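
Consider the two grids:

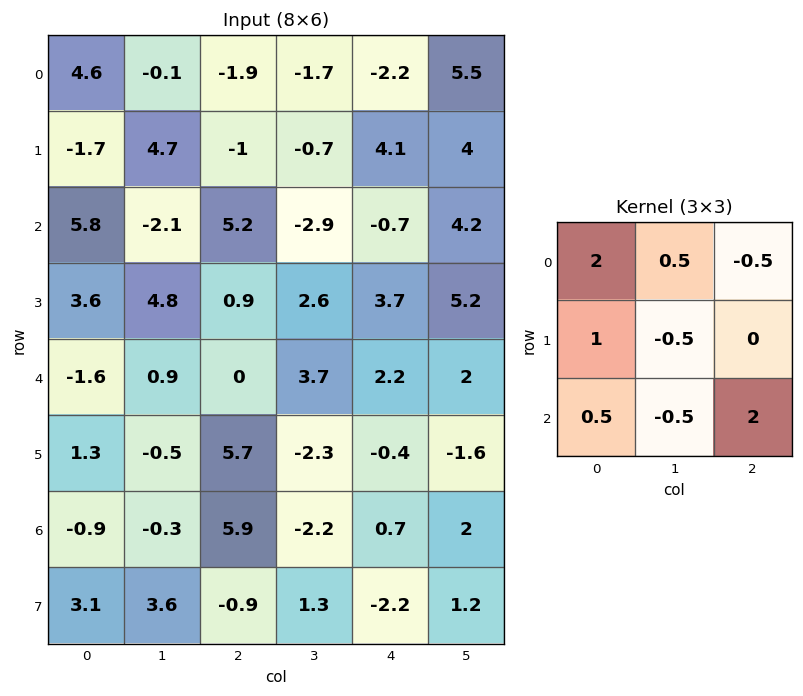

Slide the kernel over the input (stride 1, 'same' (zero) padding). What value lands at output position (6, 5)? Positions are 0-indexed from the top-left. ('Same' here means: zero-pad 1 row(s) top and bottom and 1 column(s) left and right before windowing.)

The receptive field on the zero-padded input at this output position is [-0.4 -1.6 0 / 0.7 2 0 / -2.2 1.2 0]. Elementwise product with the kernel and sum: -0.4·2 + -1.6·0.5 + 0·-0.5 + 0.7·1 + 2·-0.5 + -2.2·0.5 + 1.2·-0.5 + 0·2.

-3.6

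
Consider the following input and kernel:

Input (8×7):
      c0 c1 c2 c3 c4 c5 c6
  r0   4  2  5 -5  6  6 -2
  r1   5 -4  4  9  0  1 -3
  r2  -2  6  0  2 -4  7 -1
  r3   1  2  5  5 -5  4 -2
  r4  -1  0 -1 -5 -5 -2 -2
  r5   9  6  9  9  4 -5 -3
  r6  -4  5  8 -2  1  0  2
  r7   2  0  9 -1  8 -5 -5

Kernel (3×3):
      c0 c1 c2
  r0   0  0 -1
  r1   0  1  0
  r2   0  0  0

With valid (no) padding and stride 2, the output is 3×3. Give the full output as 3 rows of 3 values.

Output[0,0]: The receptive field on the input at this output position is [4 2 5 / 5 -4 4 / -2 6 0]. Elementwise product with the kernel and sum: 5·-1 + -4·1.

-9 3 3
2 9 5
7 14 -3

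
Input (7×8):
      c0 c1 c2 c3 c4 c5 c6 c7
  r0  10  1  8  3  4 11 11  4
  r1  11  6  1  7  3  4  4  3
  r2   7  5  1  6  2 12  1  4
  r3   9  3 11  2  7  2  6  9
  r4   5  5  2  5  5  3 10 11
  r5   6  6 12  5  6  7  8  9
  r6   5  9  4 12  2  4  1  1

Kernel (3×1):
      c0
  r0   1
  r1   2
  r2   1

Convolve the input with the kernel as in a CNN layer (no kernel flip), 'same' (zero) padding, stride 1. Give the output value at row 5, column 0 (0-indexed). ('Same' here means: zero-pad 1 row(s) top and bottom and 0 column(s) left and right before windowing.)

The receptive field on the zero-padded input at this output position is [5 / 6 / 5]. Elementwise product with the kernel and sum: 5·1 + 6·2 + 5·1.

22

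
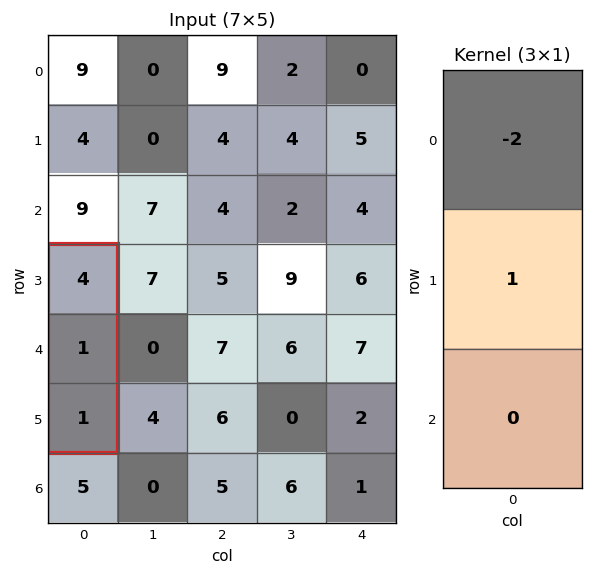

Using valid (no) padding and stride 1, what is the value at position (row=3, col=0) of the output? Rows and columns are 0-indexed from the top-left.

-7

The receptive field on the input at this output position is [4 / 1 / 1]. Elementwise product with the kernel and sum: 4·-2 + 1·1.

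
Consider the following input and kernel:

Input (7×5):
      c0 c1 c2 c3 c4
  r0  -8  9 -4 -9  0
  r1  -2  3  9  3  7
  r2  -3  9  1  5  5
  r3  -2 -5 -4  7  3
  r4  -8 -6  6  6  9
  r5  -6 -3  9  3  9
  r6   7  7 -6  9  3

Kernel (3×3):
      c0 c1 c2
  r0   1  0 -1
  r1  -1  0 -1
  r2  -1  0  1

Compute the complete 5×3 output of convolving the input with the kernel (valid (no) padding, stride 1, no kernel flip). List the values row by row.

Output[0,0]: The receptive field on the input at this output position is [-8 9 -4 / -2 3 9 / -3 9 1]. Elementwise product with the kernel and sum: -8·1 + -4·-1 + -2·-1 + 9·-1 + -3·-1 + 1·1.
Output[0,1]: The receptive field on the input at this output position is [9 -4 -9 / 3 9 3 / 9 1 5]. Elementwise product with the kernel and sum: 9·1 + -9·-1 + 3·-1 + 3·-1 + 9·-1 + 5·1.

-7 8 -16
-11 -2 3
16 14 0
19 -6 -22
-30 -10 -12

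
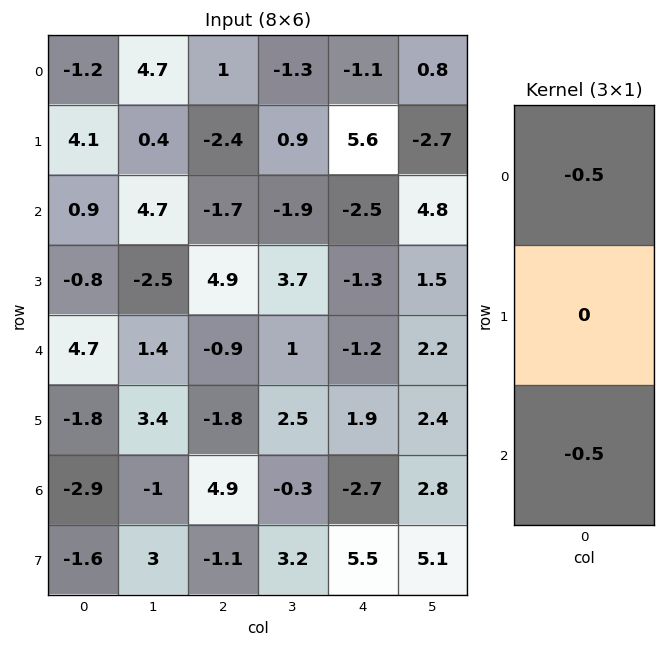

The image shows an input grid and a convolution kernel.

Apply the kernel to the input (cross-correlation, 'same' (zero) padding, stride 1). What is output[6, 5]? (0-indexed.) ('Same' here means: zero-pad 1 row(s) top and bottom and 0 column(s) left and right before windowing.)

The receptive field on the zero-padded input at this output position is [2.4 / 2.8 / 5.1]. Elementwise product with the kernel and sum: 2.4·-0.5 + 5.1·-0.5.

-3.75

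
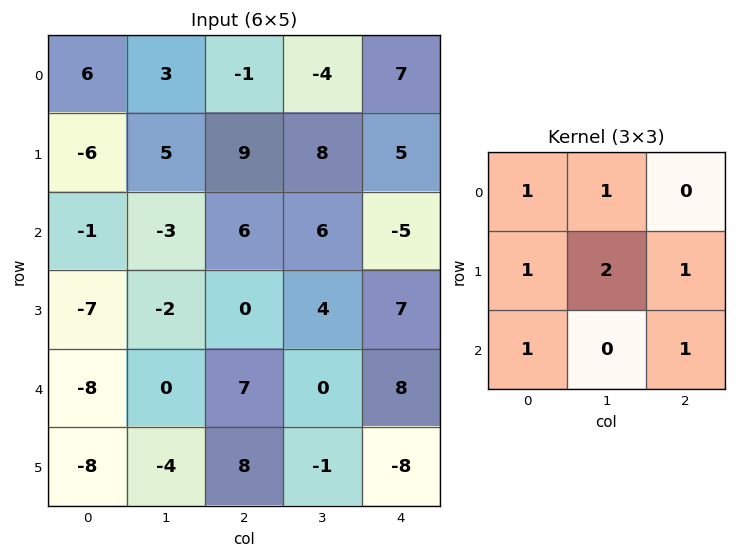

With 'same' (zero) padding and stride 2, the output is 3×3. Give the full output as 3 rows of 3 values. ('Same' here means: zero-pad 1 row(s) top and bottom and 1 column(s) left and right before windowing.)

Output[0,0]: The receptive field on the zero-padded input at this output position is [0 0 0 / 0 6 3 / 0 -6 5]. Elementwise product with the kernel and sum: 0·1 + 0·1 + 0·1 + 6·2 + 3·1 + 0·1 + 5·1.
Output[0,1]: The receptive field on the zero-padded input at this output position is [0 0 0 / 3 -1 -4 / 5 9 8]. Elementwise product with the kernel and sum: 0·1 + 0·1 + 3·1 + -1·2 + -4·1 + 5·1 + 8·1.

20 10 18
-13 31 13
-27 7 26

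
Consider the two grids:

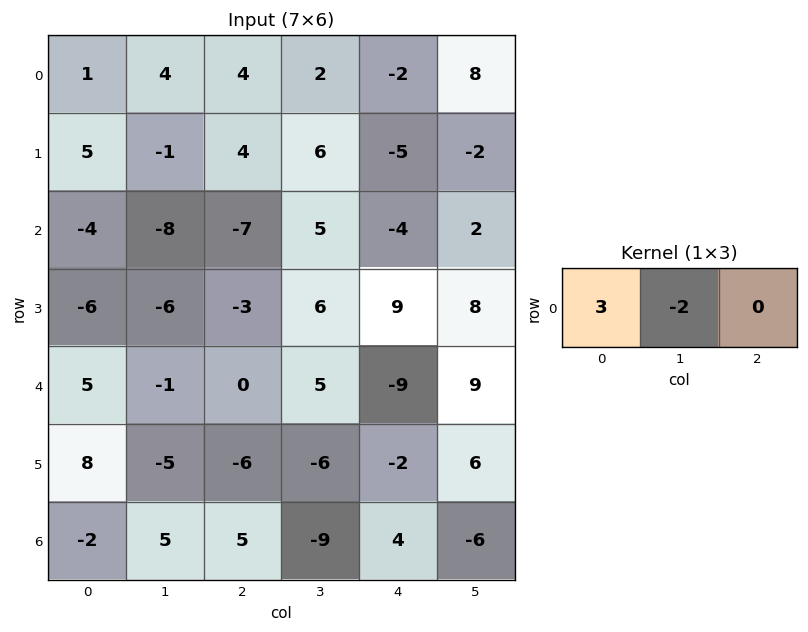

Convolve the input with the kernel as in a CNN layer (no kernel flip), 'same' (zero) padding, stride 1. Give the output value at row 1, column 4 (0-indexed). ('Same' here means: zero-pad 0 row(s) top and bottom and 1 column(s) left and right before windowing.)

28

The receptive field on the zero-padded input at this output position is [6 -5 -2]. Elementwise product with the kernel and sum: 6·3 + -5·-2.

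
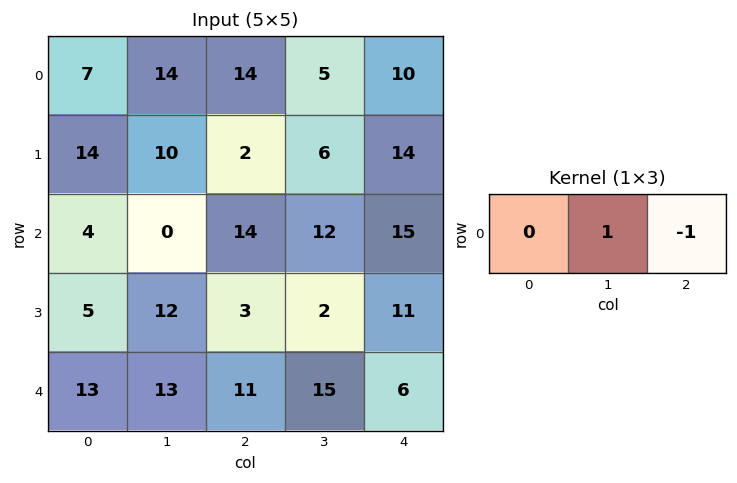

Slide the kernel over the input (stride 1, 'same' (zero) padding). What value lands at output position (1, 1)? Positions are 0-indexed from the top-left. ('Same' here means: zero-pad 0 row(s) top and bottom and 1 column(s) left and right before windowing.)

The receptive field on the zero-padded input at this output position is [14 10 2]. Elementwise product with the kernel and sum: 10·1 + 2·-1.

8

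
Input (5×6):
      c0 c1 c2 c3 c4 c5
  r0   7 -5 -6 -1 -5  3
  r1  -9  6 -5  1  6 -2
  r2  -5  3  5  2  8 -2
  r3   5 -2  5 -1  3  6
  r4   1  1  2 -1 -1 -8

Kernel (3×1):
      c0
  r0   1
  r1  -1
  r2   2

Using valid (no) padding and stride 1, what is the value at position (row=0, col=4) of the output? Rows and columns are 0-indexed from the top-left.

The receptive field on the input at this output position is [-5 / 6 / 8]. Elementwise product with the kernel and sum: -5·1 + 6·-1 + 8·2.

5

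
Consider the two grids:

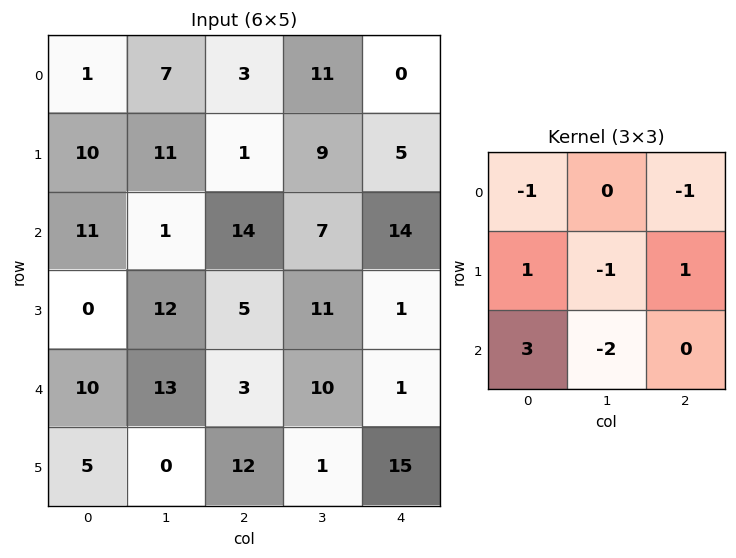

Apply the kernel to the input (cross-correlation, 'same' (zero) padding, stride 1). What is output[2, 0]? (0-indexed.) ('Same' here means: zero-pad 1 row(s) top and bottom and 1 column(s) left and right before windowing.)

The receptive field on the zero-padded input at this output position is [0 10 11 / 0 11 1 / 0 0 12]. Elementwise product with the kernel and sum: 0·-1 + 11·-1 + 0·1 + 11·-1 + 1·1 + 0·3 + 0·-2.

-21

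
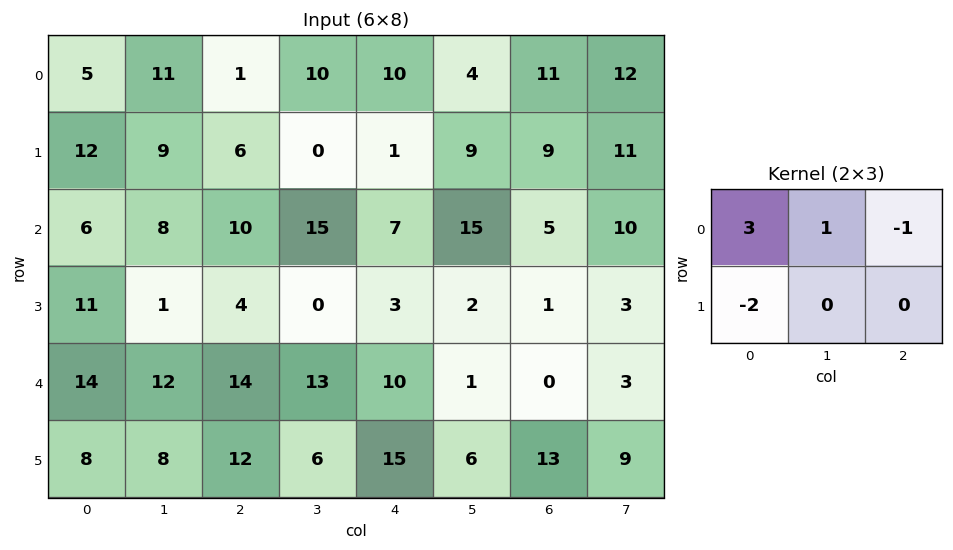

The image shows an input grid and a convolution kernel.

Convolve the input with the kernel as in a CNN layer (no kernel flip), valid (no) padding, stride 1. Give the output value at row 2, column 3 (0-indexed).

37

The receptive field on the input at this output position is [15 7 15 / 0 3 2]. Elementwise product with the kernel and sum: 15·3 + 7·1 + 15·-1 + 0·-2.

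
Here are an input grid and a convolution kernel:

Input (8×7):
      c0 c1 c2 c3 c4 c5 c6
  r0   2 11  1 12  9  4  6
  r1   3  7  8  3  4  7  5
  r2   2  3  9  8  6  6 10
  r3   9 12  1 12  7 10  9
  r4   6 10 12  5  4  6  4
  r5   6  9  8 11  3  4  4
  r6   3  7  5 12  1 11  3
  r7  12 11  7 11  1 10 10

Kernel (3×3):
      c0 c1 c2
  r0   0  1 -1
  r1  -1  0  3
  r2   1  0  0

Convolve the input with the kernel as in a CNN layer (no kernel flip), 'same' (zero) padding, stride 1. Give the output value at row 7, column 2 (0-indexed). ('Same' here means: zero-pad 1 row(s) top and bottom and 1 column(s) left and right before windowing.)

The receptive field on the zero-padded input at this output position is [7 5 12 / 11 7 11 / 0 0 0]. Elementwise product with the kernel and sum: 5·1 + 12·-1 + 11·-1 + 11·3 + 0·1.

15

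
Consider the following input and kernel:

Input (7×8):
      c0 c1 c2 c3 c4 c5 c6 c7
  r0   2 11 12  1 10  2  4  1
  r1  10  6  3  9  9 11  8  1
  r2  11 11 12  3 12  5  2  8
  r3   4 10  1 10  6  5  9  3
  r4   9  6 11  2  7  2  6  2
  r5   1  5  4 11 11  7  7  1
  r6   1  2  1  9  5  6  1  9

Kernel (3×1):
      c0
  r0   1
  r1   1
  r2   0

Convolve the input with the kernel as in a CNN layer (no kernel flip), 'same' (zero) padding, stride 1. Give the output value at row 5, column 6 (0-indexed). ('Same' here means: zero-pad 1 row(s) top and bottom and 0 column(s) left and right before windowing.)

13

The receptive field on the zero-padded input at this output position is [6 / 7 / 1]. Elementwise product with the kernel and sum: 6·1 + 7·1.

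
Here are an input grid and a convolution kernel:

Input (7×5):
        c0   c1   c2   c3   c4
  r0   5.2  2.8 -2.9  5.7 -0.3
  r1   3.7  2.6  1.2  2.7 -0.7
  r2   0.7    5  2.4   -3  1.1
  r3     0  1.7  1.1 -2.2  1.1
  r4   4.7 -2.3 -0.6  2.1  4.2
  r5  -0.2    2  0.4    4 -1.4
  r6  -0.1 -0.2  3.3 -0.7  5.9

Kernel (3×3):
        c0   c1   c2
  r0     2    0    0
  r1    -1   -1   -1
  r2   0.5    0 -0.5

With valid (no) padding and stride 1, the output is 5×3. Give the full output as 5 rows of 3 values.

Output[0,0]: The receptive field on the input at this output position is [5.2 2.8 -2.9 / 3.7 2.6 1.2 / 0.7 5 2.4]. Elementwise product with the kernel and sum: 5.2·2 + 3.7·-1 + 2.6·-1 + 1.2·-1 + 0.7·0.5 + 2.4·-0.5.

2.05 3.1 -8.35
-1.25 2.75 1.9
1.25 7.2 2.4
-2.1 3.2 -2.6
5.5 -10.75 -5.5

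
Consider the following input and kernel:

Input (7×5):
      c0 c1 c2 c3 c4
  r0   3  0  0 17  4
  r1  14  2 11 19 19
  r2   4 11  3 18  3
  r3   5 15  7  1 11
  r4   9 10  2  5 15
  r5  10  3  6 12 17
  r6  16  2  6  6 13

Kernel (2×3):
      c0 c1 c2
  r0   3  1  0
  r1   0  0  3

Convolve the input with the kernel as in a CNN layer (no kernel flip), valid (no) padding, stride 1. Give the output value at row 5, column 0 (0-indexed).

The receptive field on the input at this output position is [10 3 6 / 16 2 6]. Elementwise product with the kernel and sum: 10·3 + 3·1 + 6·3.

51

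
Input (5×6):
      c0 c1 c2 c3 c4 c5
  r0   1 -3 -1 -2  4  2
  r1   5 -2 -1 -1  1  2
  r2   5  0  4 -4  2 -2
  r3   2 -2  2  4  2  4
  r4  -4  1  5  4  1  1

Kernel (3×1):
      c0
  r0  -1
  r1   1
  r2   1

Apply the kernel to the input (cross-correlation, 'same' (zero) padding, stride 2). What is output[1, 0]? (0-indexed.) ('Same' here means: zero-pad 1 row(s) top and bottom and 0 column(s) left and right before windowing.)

2

The receptive field on the zero-padded input at this output position is [5 / 5 / 2]. Elementwise product with the kernel and sum: 5·-1 + 5·1 + 2·1.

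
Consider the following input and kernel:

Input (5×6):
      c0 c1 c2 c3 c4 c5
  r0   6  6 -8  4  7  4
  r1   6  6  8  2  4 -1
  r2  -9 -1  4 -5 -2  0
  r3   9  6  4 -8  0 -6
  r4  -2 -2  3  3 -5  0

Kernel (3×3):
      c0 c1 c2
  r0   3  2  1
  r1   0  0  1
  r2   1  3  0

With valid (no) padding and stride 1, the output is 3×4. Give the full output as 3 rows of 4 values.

18 19 -16 18
69 49 10 5
-29 -1 12 -37

Output[0,0]: The receptive field on the input at this output position is [6 6 -8 / 6 6 8 / -9 -1 4]. Elementwise product with the kernel and sum: 6·3 + 6·2 + -8·1 + 8·1 + -9·1 + -1·3.
Output[0,1]: The receptive field on the input at this output position is [6 -8 4 / 6 8 2 / -1 4 -5]. Elementwise product with the kernel and sum: 6·3 + -8·2 + 4·1 + 2·1 + -1·1 + 4·3.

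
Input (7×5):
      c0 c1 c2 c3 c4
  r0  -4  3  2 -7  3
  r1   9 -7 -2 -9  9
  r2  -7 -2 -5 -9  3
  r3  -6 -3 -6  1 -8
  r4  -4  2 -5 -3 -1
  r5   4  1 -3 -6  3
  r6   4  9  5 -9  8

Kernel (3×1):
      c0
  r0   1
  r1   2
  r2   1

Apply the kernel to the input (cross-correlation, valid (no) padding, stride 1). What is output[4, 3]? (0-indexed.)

-24

The receptive field on the input at this output position is [-3 / -6 / -9]. Elementwise product with the kernel and sum: -3·1 + -6·2 + -9·1.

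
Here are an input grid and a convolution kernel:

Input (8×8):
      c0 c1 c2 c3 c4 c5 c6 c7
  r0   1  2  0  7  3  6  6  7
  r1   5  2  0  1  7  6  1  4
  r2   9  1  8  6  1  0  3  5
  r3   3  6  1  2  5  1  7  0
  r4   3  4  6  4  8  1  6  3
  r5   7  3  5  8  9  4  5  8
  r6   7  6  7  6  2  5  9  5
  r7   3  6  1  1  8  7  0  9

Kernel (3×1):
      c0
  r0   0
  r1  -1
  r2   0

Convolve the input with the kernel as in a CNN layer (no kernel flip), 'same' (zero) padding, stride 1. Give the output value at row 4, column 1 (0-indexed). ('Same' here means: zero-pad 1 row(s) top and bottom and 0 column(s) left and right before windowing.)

-4

The receptive field on the zero-padded input at this output position is [6 / 4 / 3]. Elementwise product with the kernel and sum: 4·-1.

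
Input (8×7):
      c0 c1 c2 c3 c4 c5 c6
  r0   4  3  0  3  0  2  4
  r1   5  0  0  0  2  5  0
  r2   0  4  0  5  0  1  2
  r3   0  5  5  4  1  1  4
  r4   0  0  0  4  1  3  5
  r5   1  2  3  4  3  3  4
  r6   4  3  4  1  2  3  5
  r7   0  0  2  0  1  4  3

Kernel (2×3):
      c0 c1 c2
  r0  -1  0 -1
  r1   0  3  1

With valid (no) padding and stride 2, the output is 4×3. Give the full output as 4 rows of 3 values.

-4 2 11
20 13 5
9 14 7
-6 -5 8

Output[0,0]: The receptive field on the input at this output position is [4 3 0 / 5 0 0]. Elementwise product with the kernel and sum: 4·-1 + 0·-1 + 0·3 + 0·1.
Output[0,1]: The receptive field on the input at this output position is [0 3 0 / 0 0 2]. Elementwise product with the kernel and sum: 0·-1 + 0·-1 + 0·3 + 2·1.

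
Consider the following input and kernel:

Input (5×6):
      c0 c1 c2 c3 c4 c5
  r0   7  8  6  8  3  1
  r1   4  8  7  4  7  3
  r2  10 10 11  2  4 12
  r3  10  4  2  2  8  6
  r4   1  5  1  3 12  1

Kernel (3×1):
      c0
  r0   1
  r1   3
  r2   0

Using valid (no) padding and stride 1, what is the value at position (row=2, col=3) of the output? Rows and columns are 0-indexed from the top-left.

8

The receptive field on the input at this output position is [2 / 2 / 3]. Elementwise product with the kernel and sum: 2·1 + 2·3.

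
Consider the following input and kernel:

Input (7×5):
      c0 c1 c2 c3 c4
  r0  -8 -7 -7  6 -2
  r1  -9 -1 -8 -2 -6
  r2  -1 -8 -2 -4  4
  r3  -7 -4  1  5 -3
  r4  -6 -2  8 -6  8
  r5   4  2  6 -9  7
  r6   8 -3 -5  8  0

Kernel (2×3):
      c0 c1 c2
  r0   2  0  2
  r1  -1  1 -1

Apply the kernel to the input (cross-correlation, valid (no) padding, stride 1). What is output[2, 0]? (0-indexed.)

-4

The receptive field on the input at this output position is [-1 -8 -2 / -7 -4 1]. Elementwise product with the kernel and sum: -1·2 + -2·2 + -7·-1 + -4·1 + 1·-1.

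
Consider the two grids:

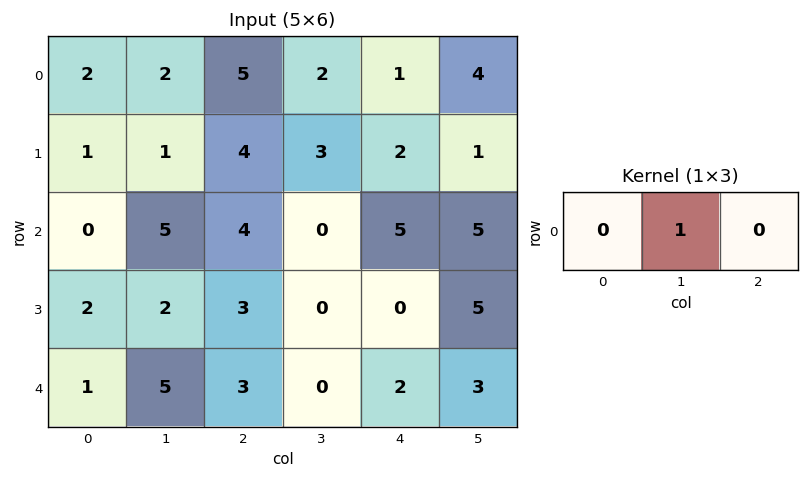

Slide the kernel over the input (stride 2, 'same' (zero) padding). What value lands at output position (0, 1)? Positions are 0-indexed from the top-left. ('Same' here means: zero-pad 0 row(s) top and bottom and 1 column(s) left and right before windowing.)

The receptive field on the zero-padded input at this output position is [2 5 2]. Elementwise product with the kernel and sum: 5·1.

5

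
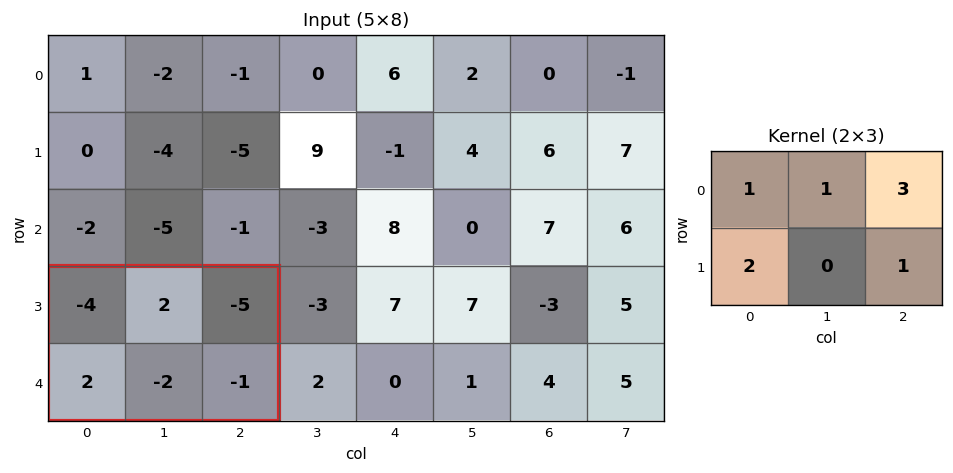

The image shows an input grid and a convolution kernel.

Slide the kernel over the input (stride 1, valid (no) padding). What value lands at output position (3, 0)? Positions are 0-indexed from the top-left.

-14

The receptive field on the input at this output position is [-4 2 -5 / 2 -2 -1]. Elementwise product with the kernel and sum: -4·1 + 2·1 + -5·3 + 2·2 + -1·1.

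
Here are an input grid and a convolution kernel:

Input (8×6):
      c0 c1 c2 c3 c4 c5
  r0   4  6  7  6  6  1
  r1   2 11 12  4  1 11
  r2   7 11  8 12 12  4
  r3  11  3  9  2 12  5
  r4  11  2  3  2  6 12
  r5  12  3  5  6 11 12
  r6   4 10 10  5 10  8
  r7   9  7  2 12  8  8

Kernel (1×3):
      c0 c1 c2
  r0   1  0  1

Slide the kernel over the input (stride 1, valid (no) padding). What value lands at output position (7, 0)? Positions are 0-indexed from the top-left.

11

The receptive field on the input at this output position is [9 7 2]. Elementwise product with the kernel and sum: 9·1 + 2·1.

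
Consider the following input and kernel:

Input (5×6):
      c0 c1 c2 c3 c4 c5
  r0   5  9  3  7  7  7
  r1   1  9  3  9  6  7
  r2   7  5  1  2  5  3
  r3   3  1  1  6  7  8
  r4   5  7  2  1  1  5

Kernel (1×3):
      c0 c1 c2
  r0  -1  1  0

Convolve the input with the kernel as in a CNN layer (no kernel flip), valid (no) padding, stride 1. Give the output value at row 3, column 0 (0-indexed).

The receptive field on the input at this output position is [3 1 1]. Elementwise product with the kernel and sum: 3·-1 + 1·1.

-2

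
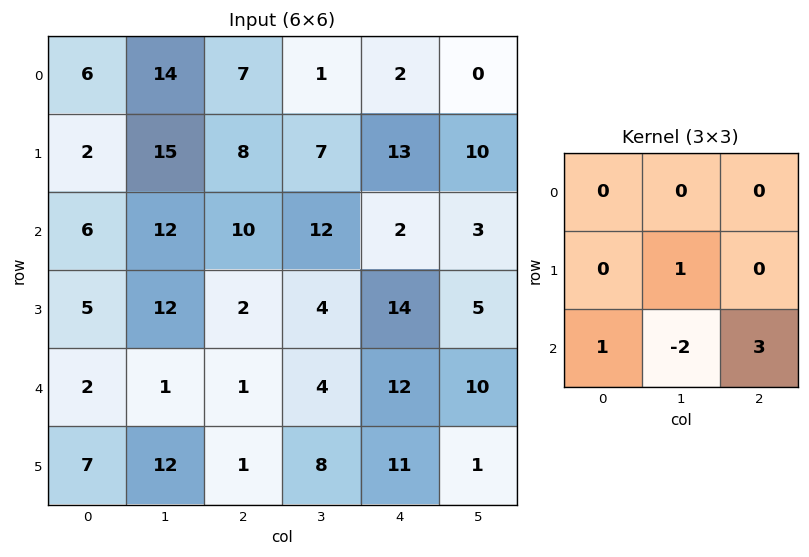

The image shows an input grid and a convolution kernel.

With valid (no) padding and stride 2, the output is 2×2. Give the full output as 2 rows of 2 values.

27 -1
15 33

Output[0,0]: The receptive field on the input at this output position is [6 14 7 / 2 15 8 / 6 12 10]. Elementwise product with the kernel and sum: 15·1 + 6·1 + 12·-2 + 10·3.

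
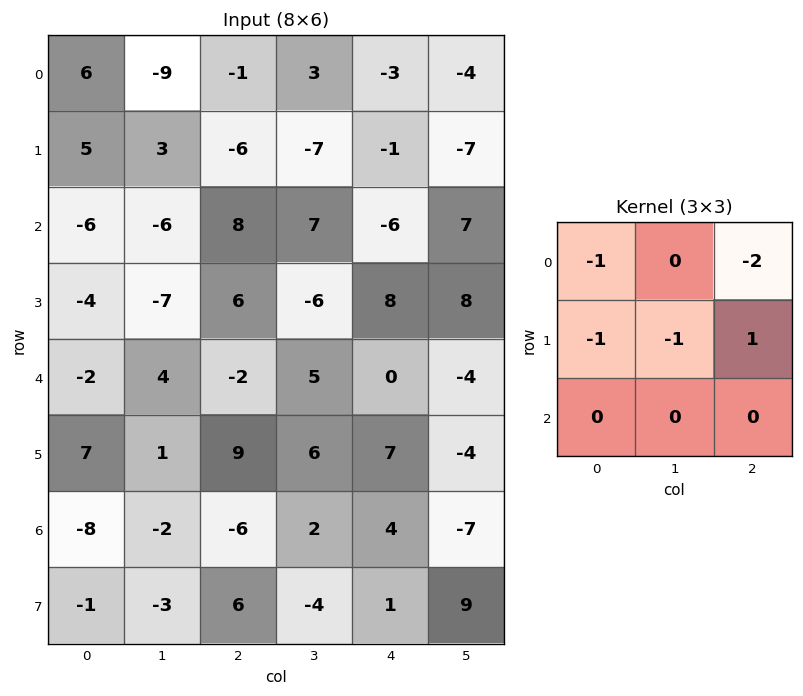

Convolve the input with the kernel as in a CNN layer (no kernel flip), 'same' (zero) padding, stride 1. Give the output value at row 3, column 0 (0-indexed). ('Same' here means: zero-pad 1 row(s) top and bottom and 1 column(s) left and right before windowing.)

9

The receptive field on the zero-padded input at this output position is [0 -6 -6 / 0 -4 -7 / 0 -2 4]. Elementwise product with the kernel and sum: 0·-1 + -6·-2 + 0·-1 + -4·-1 + -7·1.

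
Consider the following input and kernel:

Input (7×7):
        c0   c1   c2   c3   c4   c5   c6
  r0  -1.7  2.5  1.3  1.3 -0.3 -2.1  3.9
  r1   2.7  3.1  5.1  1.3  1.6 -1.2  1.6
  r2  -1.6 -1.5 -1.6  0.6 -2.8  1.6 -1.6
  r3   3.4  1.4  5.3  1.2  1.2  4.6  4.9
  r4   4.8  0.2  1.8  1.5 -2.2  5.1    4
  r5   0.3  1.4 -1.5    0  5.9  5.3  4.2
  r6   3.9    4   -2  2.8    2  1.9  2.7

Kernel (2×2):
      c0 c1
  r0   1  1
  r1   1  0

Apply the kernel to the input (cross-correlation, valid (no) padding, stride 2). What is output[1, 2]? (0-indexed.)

The receptive field on the input at this output position is [-2.8 1.6 / 1.2 4.6]. Elementwise product with the kernel and sum: -2.8·1 + 1.6·1 + 1.2·1.

0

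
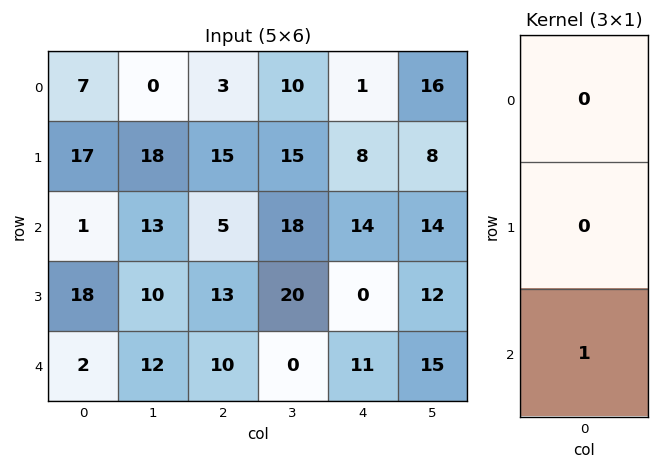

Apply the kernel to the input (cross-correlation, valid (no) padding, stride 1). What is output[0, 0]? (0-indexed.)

1

The receptive field on the input at this output position is [7 / 17 / 1]. Elementwise product with the kernel and sum: 1·1.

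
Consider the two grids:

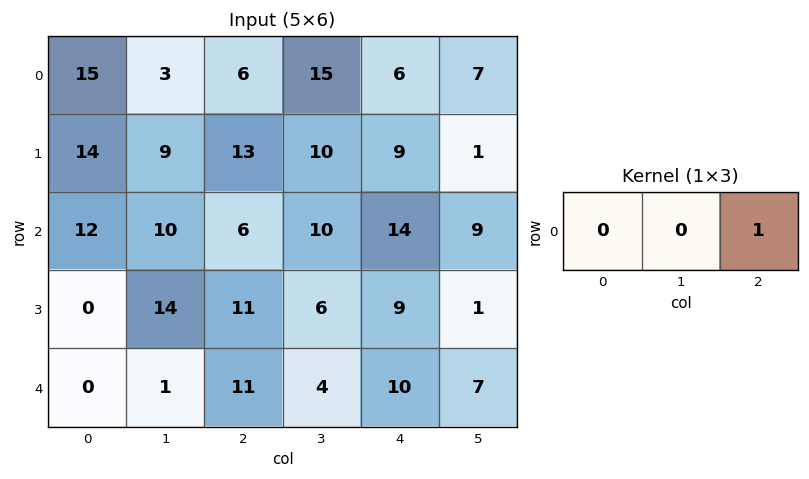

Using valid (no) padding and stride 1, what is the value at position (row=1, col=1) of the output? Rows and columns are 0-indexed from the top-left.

The receptive field on the input at this output position is [9 13 10]. Elementwise product with the kernel and sum: 10·1.

10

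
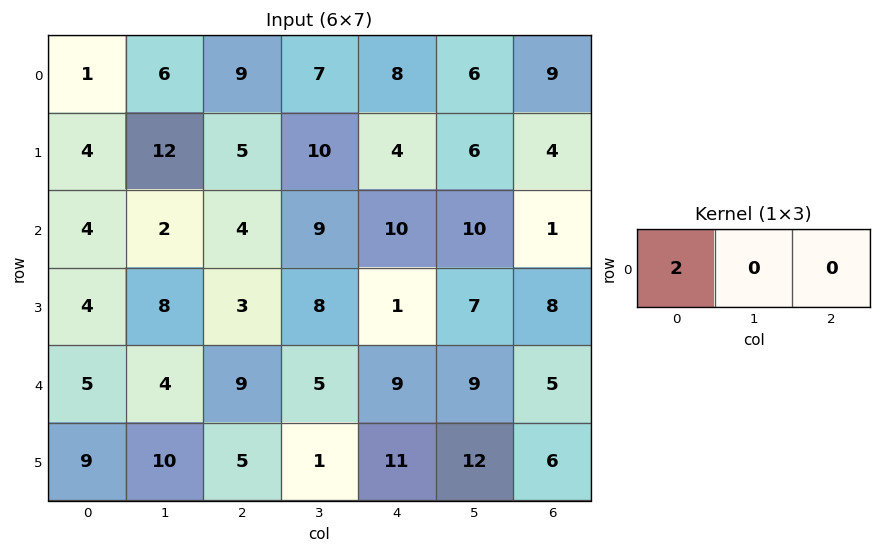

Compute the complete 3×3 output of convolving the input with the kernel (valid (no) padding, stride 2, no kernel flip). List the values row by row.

2 18 16
8 8 20
10 18 18

Output[0,0]: The receptive field on the input at this output position is [1 6 9]. Elementwise product with the kernel and sum: 1·2.
Output[0,1]: The receptive field on the input at this output position is [9 7 8]. Elementwise product with the kernel and sum: 9·2.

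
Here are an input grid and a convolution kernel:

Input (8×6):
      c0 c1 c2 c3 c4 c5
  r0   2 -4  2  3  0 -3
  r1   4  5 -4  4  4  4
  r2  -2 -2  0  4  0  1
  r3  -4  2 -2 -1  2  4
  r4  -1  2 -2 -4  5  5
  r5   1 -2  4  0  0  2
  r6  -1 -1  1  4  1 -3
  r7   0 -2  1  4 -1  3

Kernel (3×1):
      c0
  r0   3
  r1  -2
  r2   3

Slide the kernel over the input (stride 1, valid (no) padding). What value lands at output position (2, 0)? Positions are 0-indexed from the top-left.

The receptive field on the input at this output position is [-2 / -4 / -1]. Elementwise product with the kernel and sum: -2·3 + -4·-2 + -1·3.

-1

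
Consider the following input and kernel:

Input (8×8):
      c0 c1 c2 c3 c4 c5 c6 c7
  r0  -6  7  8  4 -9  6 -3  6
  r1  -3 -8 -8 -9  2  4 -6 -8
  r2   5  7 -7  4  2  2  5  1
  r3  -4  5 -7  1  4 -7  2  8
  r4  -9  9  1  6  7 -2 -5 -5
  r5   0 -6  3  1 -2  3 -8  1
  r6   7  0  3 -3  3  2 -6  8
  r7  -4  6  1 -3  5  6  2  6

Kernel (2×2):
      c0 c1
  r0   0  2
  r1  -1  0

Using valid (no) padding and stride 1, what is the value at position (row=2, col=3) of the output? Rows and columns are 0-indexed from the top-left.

3

The receptive field on the input at this output position is [4 2 / 1 4]. Elementwise product with the kernel and sum: 2·2 + 1·-1.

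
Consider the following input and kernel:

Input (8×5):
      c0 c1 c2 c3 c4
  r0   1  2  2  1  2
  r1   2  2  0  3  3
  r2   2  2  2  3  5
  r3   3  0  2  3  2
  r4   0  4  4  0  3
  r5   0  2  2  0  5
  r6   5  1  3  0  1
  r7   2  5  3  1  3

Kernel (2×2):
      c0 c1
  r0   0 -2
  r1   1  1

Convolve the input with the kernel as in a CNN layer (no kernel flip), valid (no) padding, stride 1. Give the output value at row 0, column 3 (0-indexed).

2

The receptive field on the input at this output position is [1 2 / 3 3]. Elementwise product with the kernel and sum: 2·-2 + 3·1 + 3·1.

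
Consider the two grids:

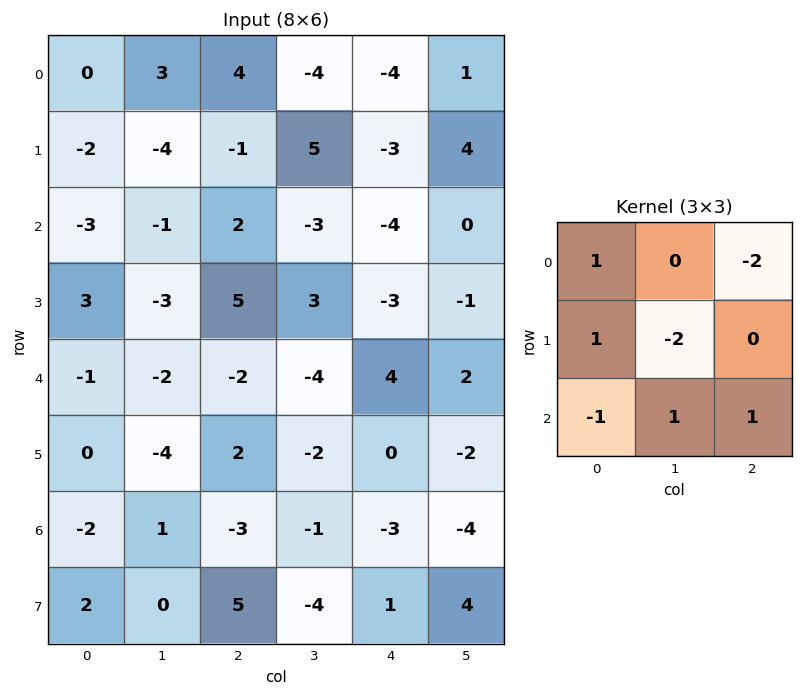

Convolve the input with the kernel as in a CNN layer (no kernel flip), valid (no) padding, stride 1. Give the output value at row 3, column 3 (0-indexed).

-7

The receptive field on the input at this output position is [3 -3 -1 / -4 4 2 / -2 0 -2]. Elementwise product with the kernel and sum: 3·1 + -1·-2 + -4·1 + 4·-2 + -2·-1 + 0·1 + -2·1.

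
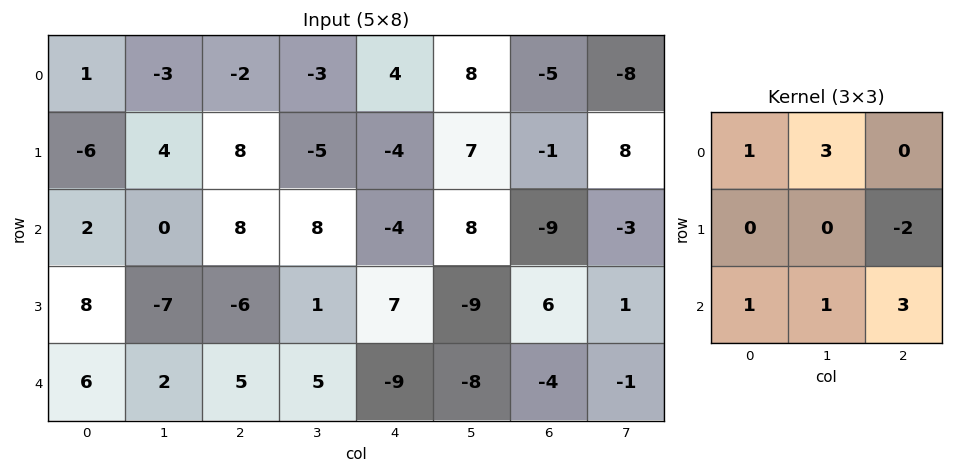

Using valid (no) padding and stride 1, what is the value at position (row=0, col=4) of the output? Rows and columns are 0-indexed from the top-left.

7

The receptive field on the input at this output position is [4 8 -5 / -4 7 -1 / -4 8 -9]. Elementwise product with the kernel and sum: 4·1 + 8·3 + -1·-2 + -4·1 + 8·1 + -9·3.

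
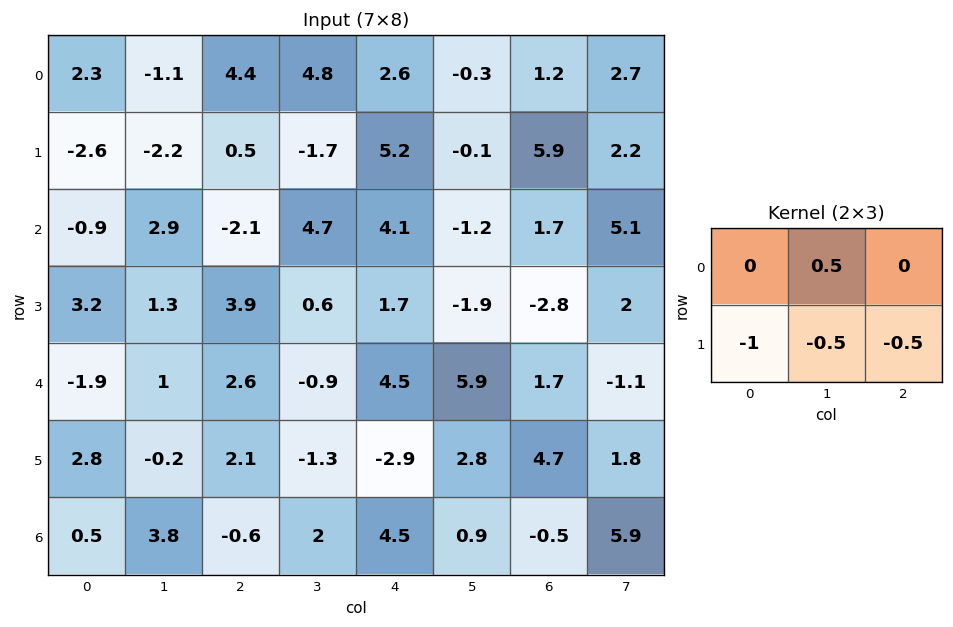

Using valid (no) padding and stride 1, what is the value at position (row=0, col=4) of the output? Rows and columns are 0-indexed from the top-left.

The receptive field on the input at this output position is [2.6 -0.3 1.2 / 5.2 -0.1 5.9]. Elementwise product with the kernel and sum: -0.3·0.5 + 5.2·-1 + -0.1·-0.5 + 5.9·-0.5.

-8.25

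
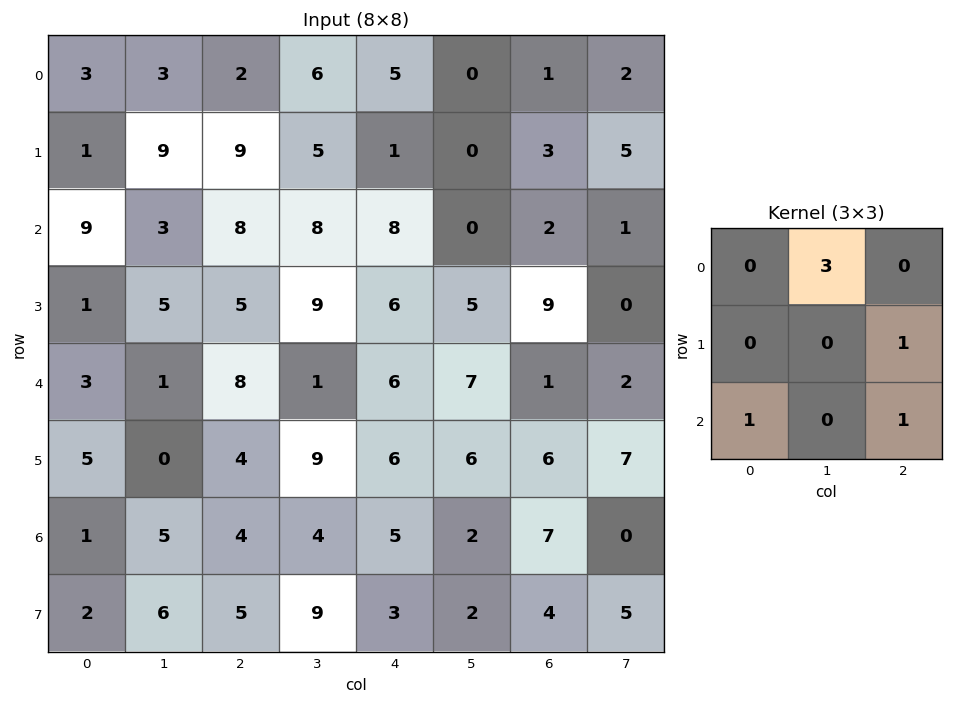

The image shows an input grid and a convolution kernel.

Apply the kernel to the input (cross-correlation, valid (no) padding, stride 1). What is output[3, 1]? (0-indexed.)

25

The receptive field on the input at this output position is [5 5 9 / 1 8 1 / 0 4 9]. Elementwise product with the kernel and sum: 5·3 + 1·1 + 0·1 + 9·1.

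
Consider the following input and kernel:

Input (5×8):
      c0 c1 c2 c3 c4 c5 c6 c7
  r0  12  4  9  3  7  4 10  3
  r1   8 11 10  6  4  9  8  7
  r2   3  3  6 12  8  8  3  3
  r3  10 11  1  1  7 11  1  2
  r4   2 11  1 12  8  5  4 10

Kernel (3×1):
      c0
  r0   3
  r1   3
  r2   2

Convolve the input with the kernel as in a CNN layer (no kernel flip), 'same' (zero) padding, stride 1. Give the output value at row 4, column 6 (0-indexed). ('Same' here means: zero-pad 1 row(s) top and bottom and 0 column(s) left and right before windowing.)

The receptive field on the zero-padded input at this output position is [1 / 4 / 0]. Elementwise product with the kernel and sum: 1·3 + 4·3 + 0·2.

15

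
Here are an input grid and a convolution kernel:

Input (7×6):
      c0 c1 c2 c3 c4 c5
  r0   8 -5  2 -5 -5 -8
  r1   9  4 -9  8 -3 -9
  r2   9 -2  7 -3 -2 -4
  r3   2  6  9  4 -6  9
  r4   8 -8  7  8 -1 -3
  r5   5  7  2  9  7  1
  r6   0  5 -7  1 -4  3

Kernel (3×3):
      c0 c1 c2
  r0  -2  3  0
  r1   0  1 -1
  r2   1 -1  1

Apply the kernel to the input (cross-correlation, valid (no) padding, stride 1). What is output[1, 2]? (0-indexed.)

The receptive field on the input at this output position is [-9 8 -3 / 7 -3 -2 / 9 4 -6]. Elementwise product with the kernel and sum: -9·-2 + 8·3 + -3·1 + -2·-1 + 9·1 + 4·-1 + -6·1.

40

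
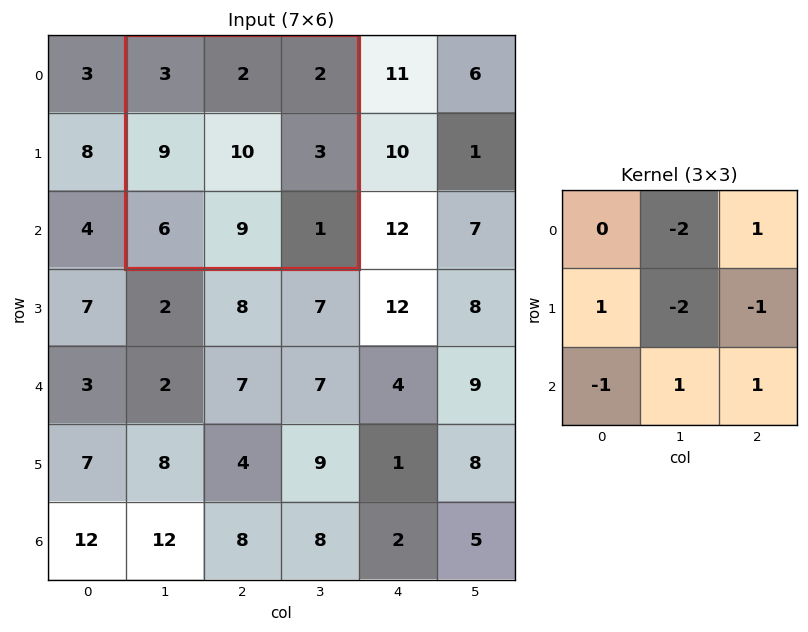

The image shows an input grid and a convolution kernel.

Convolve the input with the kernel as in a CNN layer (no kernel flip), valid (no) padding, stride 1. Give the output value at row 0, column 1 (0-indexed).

The receptive field on the input at this output position is [3 2 2 / 9 10 3 / 6 9 1]. Elementwise product with the kernel and sum: 2·-2 + 2·1 + 9·1 + 10·-2 + 3·-1 + 6·-1 + 9·1 + 1·1.

-12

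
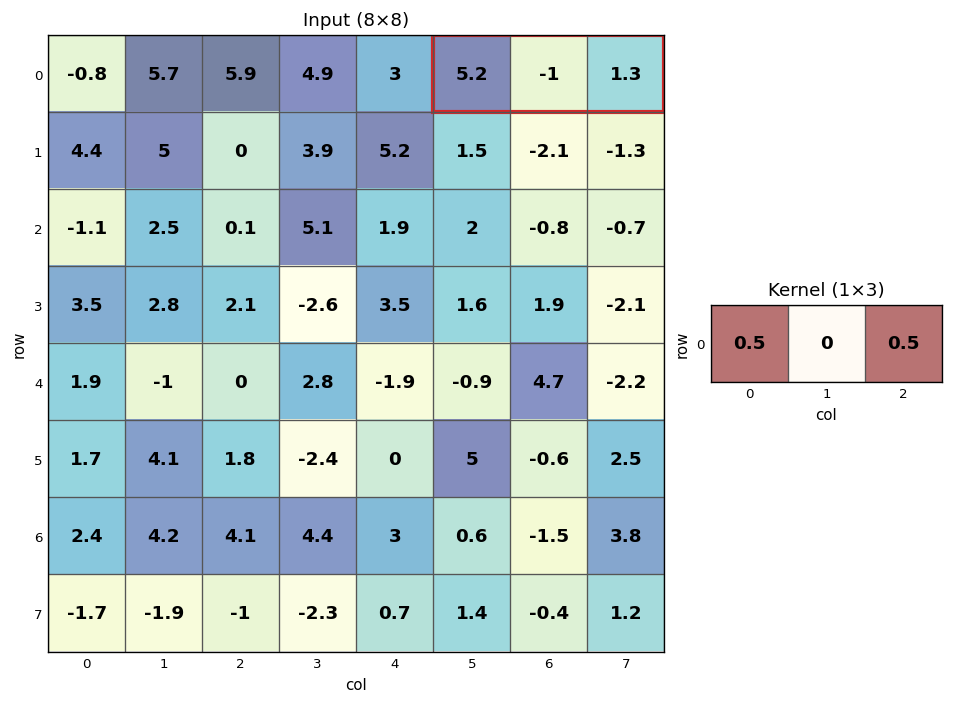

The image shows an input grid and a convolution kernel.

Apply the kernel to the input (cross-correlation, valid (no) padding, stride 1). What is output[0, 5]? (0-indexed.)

3.25

The receptive field on the input at this output position is [5.2 -1 1.3]. Elementwise product with the kernel and sum: 5.2·0.5 + 1.3·0.5.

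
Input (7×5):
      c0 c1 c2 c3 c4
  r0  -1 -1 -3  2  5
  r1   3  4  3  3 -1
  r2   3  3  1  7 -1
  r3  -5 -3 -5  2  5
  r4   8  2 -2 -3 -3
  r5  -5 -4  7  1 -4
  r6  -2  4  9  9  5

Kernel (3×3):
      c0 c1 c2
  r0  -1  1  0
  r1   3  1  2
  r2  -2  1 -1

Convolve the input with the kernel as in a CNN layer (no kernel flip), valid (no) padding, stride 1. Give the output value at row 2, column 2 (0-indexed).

7

The receptive field on the input at this output position is [1 7 -1 / -5 2 5 / -2 -3 -3]. Elementwise product with the kernel and sum: 1·-1 + 7·1 + -5·3 + 2·1 + 5·2 + -2·-2 + -3·1 + -3·-1.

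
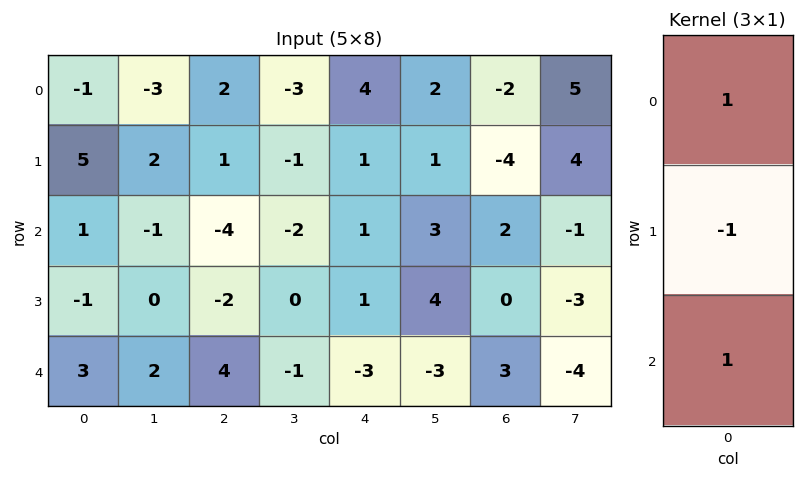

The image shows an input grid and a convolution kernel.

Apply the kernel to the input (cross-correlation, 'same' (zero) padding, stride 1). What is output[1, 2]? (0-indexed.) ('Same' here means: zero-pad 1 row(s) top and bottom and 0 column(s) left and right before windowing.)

The receptive field on the zero-padded input at this output position is [2 / 1 / -4]. Elementwise product with the kernel and sum: 2·1 + 1·-1 + -4·1.

-3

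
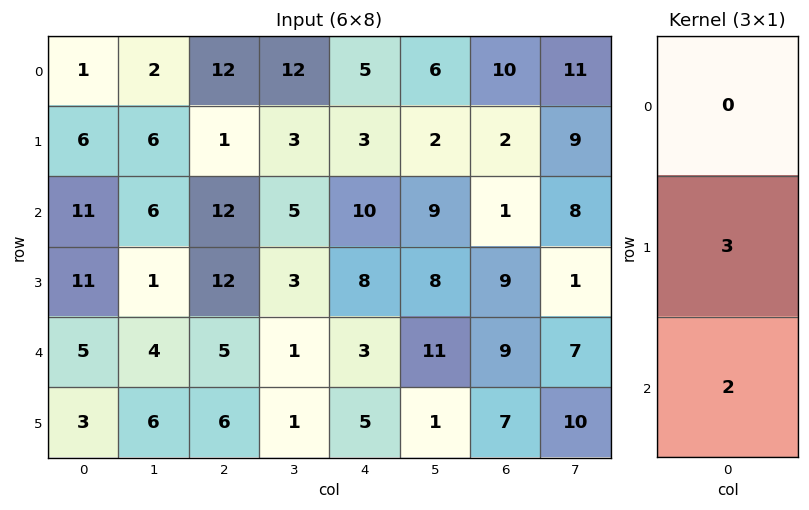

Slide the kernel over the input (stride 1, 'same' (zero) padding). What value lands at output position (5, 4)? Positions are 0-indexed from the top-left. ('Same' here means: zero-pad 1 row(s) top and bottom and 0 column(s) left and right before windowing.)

The receptive field on the zero-padded input at this output position is [3 / 5 / 0]. Elementwise product with the kernel and sum: 5·3 + 0·2.

15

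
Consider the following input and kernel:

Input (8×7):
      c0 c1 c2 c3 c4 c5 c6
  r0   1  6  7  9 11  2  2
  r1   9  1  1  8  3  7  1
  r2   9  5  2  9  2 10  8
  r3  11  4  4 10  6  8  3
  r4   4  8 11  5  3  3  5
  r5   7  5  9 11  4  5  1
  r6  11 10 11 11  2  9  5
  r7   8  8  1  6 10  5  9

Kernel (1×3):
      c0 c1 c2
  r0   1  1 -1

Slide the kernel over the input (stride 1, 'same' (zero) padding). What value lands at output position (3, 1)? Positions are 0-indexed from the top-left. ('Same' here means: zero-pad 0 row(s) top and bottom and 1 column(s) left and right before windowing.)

The receptive field on the zero-padded input at this output position is [11 4 4]. Elementwise product with the kernel and sum: 11·1 + 4·1 + 4·-1.

11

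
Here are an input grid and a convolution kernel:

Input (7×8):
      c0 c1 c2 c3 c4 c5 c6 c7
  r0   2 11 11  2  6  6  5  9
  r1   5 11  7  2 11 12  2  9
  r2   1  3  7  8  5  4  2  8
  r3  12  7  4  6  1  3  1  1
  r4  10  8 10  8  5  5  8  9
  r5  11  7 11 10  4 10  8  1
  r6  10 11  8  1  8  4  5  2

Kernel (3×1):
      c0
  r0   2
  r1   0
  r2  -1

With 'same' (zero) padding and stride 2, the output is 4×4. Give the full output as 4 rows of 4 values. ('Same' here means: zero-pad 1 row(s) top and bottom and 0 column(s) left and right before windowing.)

Output[0,0]: The receptive field on the zero-padded input at this output position is [0 / 2 / 5]. Elementwise product with the kernel and sum: 0·2 + 5·-1.
Output[0,1]: The receptive field on the zero-padded input at this output position is [0 / 11 / 7]. Elementwise product with the kernel and sum: 0·2 + 7·-1.

-5 -7 -11 -2
-2 10 21 3
13 -3 -2 -6
22 22 8 16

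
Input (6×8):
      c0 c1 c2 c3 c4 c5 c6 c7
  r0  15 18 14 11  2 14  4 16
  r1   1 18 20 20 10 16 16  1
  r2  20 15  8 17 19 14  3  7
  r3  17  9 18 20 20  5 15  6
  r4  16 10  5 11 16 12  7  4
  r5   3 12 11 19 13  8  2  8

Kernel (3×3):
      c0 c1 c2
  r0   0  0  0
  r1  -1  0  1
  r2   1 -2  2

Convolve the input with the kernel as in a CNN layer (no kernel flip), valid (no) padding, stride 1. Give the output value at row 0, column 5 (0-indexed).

7

The receptive field on the input at this output position is [14 4 16 / 16 16 1 / 14 3 7]. Elementwise product with the kernel and sum: 16·-1 + 1·1 + 14·1 + 3·-2 + 7·2.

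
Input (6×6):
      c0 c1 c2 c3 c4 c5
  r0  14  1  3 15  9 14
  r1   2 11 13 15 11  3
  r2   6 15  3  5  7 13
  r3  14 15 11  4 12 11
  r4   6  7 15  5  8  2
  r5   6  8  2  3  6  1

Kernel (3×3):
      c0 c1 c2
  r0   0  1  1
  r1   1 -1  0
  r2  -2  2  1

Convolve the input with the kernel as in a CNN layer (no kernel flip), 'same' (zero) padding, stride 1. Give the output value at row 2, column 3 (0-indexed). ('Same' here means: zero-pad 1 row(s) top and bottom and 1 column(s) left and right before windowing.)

22

The receptive field on the zero-padded input at this output position is [13 15 11 / 3 5 7 / 11 4 12]. Elementwise product with the kernel and sum: 15·1 + 11·1 + 3·1 + 5·-1 + 11·-2 + 4·2 + 12·1.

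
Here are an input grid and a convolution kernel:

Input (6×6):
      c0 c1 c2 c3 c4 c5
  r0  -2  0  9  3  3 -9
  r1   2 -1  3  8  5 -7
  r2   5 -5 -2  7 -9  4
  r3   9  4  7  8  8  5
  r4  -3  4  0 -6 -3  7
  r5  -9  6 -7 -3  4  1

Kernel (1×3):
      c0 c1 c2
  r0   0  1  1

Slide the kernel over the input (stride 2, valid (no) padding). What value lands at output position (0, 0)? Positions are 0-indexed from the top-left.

The receptive field on the input at this output position is [-2 0 9]. Elementwise product with the kernel and sum: 0·1 + 9·1.

9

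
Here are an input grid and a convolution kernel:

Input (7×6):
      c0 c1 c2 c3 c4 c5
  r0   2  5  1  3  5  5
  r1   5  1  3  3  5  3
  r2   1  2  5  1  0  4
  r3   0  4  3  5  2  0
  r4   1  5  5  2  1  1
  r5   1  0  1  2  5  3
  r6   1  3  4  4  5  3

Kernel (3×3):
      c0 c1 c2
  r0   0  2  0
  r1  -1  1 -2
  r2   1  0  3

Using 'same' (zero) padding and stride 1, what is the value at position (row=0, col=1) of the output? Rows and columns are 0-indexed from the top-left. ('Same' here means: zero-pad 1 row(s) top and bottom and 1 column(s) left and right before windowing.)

15

The receptive field on the zero-padded input at this output position is [0 0 0 / 2 5 1 / 5 1 3]. Elementwise product with the kernel and sum: 0·2 + 2·-1 + 5·1 + 1·-2 + 5·1 + 3·3.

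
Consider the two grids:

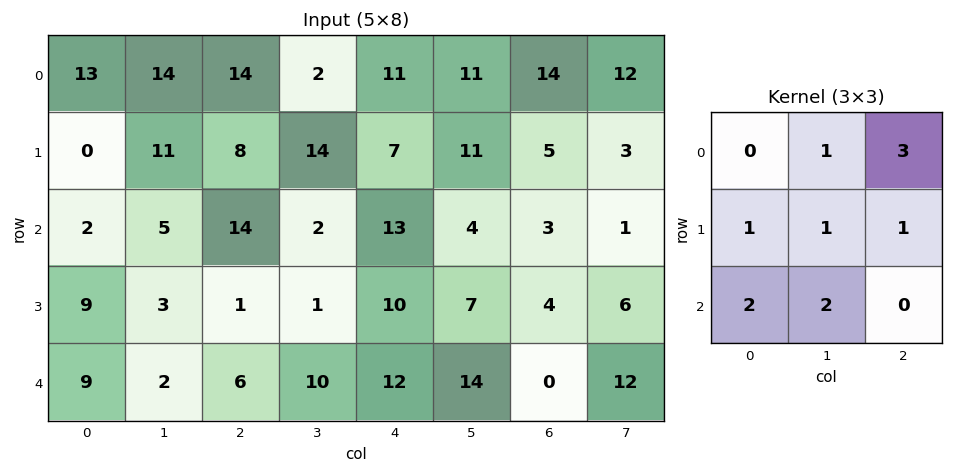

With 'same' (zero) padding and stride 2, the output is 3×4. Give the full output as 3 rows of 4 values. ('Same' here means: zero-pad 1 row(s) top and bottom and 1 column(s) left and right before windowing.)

27 68 66 69
58 79 81 44
29 22 67 48

Output[0,0]: The receptive field on the zero-padded input at this output position is [0 0 0 / 0 13 14 / 0 0 11]. Elementwise product with the kernel and sum: 0·1 + 0·3 + 0·1 + 13·1 + 14·1 + 0·2 + 0·2.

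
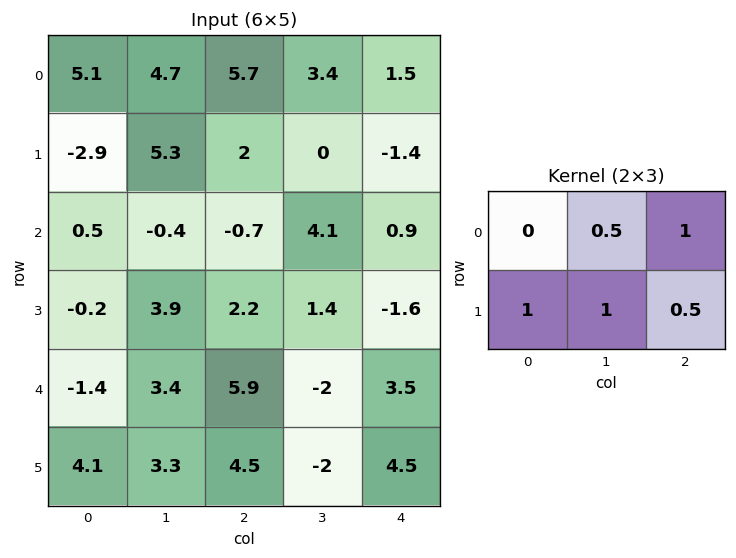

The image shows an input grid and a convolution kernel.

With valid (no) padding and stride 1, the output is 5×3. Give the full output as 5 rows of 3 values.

Output[0,0]: The receptive field on the input at this output position is [5.1 4.7 5.7 / -2.9 5.3 2]. Elementwise product with the kernel and sum: 4.7·0.5 + 5.7·1 + -2.9·1 + 5.3·1 + 2·0.5.

11.45 13.55 4.5
4.4 1.95 2.45
3.9 10.55 5.75
9.1 10.8 4.75
17.25 7.75 7.25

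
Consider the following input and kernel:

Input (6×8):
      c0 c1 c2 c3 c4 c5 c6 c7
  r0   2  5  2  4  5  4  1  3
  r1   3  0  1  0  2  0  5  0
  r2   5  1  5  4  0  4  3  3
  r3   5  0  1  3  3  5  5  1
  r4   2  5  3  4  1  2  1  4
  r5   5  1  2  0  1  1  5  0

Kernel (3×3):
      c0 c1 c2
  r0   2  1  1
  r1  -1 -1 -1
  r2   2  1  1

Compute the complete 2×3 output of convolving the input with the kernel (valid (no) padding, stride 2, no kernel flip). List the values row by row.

Output[0,0]: The receptive field on the input at this output position is [2 5 2 / 3 0 1 / 5 1 5]. Elementwise product with the kernel and sum: 2·2 + 5·1 + 2·1 + 3·-1 + 0·-1 + 1·-1 + 5·2 + 1·1 + 5·1.
Output[0,1]: The receptive field on the input at this output position is [2 4 5 / 1 0 2 / 5 4 0]. Elementwise product with the kernel and sum: 2·2 + 4·1 + 5·1 + 1·-1 + 0·-1 + 2·-1 + 5·2 + 4·1 + 0·1.

23 24 15
22 18 -1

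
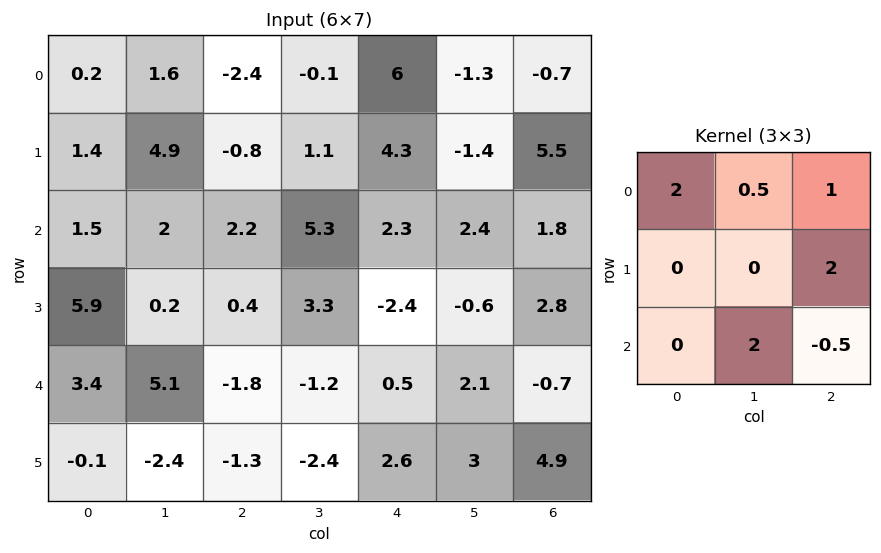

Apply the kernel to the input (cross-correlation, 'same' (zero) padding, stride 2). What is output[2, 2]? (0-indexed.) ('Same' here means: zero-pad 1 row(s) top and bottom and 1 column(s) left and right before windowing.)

The receptive field on the zero-padded input at this output position is [3.3 -2.4 -0.6 / -1.2 0.5 2.1 / -2.4 2.6 3]. Elementwise product with the kernel and sum: 3.3·2 + -2.4·0.5 + -0.6·1 + 2.1·2 + 2.6·2 + 3·-0.5.

12.7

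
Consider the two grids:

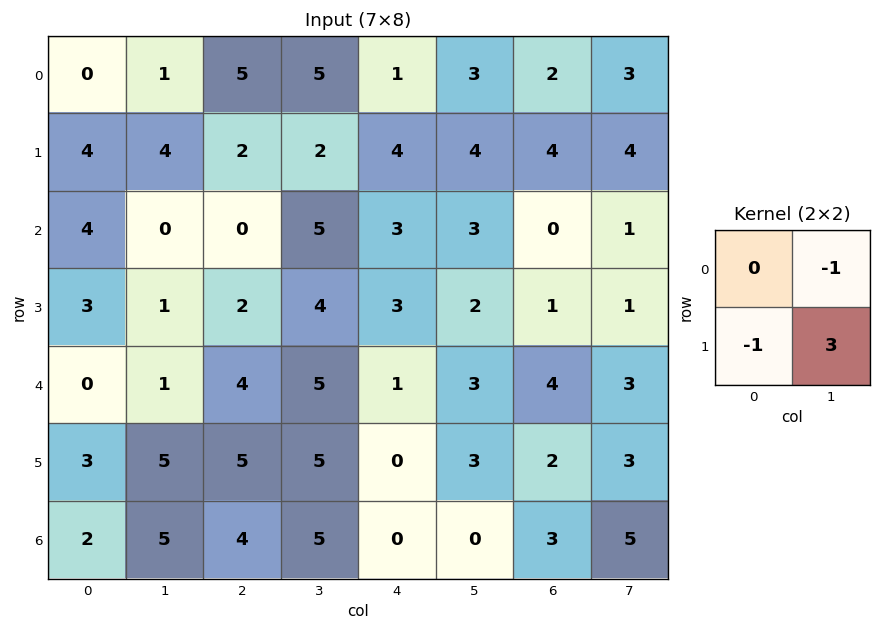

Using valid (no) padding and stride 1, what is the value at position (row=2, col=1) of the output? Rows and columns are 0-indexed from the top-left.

5

The receptive field on the input at this output position is [0 0 / 1 2]. Elementwise product with the kernel and sum: 0·-1 + 1·-1 + 2·3.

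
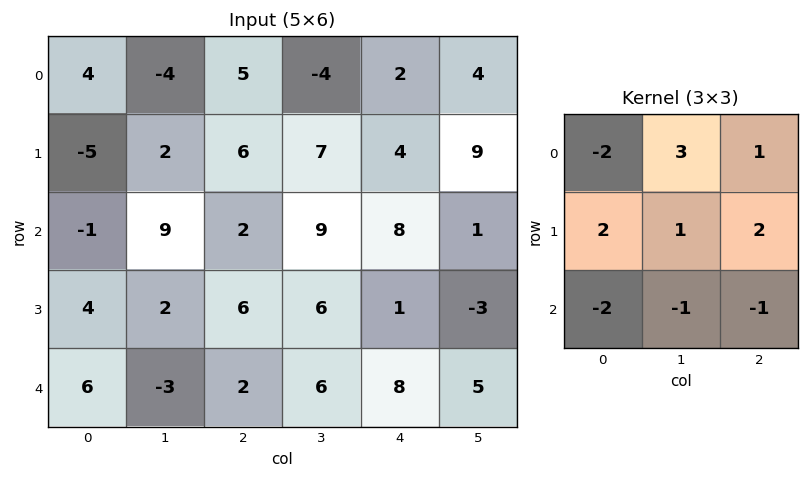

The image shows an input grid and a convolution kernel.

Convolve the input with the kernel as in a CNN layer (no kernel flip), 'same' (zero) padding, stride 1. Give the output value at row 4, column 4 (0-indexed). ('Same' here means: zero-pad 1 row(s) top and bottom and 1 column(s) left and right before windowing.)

18

The receptive field on the zero-padded input at this output position is [6 1 -3 / 6 8 5 / 0 0 0]. Elementwise product with the kernel and sum: 6·-2 + 1·3 + -3·1 + 6·2 + 8·1 + 5·2 + 0·-2 + 0·-1 + 0·-1.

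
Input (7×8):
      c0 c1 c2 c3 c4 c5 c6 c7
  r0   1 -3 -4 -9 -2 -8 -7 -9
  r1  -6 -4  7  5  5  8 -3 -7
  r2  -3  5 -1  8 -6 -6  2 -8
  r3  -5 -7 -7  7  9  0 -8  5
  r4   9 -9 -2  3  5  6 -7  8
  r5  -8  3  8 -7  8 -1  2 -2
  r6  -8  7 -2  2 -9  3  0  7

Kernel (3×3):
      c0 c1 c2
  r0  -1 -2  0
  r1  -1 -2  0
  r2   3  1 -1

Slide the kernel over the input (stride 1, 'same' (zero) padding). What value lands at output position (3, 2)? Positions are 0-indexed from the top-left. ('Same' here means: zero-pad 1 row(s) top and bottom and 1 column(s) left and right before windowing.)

-14

The receptive field on the zero-padded input at this output position is [5 -1 8 / -7 -7 7 / -9 -2 3]. Elementwise product with the kernel and sum: 5·-1 + -1·-2 + -7·-1 + -7·-2 + -9·3 + -2·1 + 3·-1.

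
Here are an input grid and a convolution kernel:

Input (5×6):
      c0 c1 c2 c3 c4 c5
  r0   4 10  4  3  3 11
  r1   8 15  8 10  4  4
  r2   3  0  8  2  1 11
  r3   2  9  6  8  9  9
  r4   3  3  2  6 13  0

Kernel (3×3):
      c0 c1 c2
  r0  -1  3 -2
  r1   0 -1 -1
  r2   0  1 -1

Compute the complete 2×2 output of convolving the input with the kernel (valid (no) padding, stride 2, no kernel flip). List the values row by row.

Output[0,0]: The receptive field on the input at this output position is [4 10 4 / 8 15 8 / 3 0 8]. Elementwise product with the kernel and sum: 4·-1 + 10·3 + 4·-2 + 15·-1 + 8·-1 + 0·1 + 8·-1.
Output[0,1]: The receptive field on the input at this output position is [4 3 3 / 8 10 4 / 8 2 1]. Elementwise product with the kernel and sum: 4·-1 + 3·3 + 3·-2 + 10·-1 + 4·-1 + 2·1 + 1·-1.

-13 -14
-33 -28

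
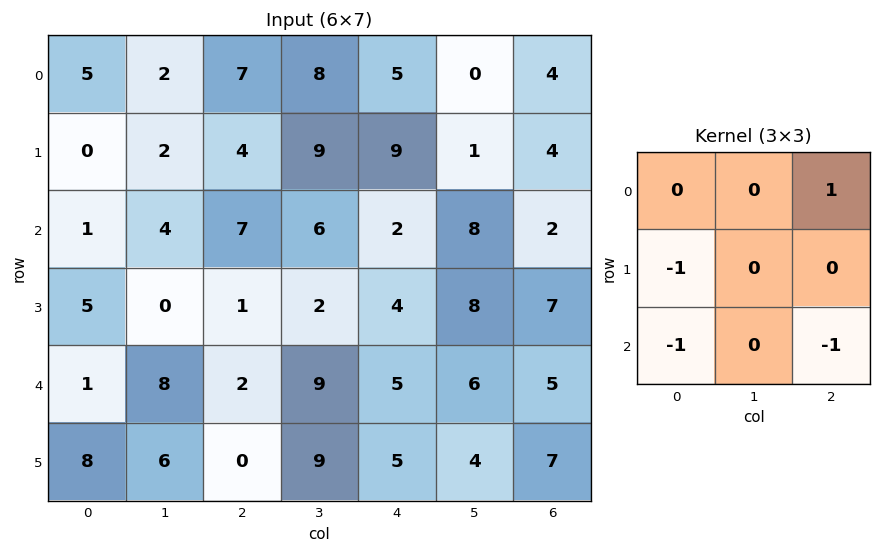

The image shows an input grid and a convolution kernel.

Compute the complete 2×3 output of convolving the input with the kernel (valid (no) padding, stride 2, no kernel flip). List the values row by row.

Output[0,0]: The receptive field on the input at this output position is [5 2 7 / 0 2 4 / 1 4 7]. Elementwise product with the kernel and sum: 7·1 + 0·-1 + 1·-1 + 7·-1.

-1 -8 -9
-1 -6 -12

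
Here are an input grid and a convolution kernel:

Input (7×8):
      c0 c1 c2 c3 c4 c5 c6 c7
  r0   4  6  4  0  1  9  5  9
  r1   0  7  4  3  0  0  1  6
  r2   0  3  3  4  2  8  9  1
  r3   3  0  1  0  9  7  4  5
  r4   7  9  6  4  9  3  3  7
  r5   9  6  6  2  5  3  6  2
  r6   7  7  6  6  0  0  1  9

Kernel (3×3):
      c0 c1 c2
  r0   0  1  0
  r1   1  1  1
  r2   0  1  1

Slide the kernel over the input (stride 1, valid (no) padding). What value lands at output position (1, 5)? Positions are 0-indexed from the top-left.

28

The receptive field on the input at this output position is [0 1 6 / 8 9 1 / 7 4 5]. Elementwise product with the kernel and sum: 1·1 + 8·1 + 9·1 + 1·1 + 4·1 + 5·1.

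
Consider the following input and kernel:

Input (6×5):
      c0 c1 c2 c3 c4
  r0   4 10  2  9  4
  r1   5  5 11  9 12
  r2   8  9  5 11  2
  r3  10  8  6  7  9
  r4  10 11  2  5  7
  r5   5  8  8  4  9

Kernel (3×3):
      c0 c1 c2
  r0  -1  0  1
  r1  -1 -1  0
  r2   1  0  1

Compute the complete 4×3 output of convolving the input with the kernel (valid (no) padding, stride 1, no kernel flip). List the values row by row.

Output[0,0]: The receptive field on the input at this output position is [4 10 2 / 5 5 11 / 8 9 5]. Elementwise product with the kernel and sum: 4·-1 + 2·1 + 5·-1 + 5·-1 + 8·1 + 5·1.
Output[0,1]: The receptive field on the input at this output position is [10 2 9 / 5 11 9 / 9 5 11]. Elementwise product with the kernel and sum: 10·-1 + 9·1 + 5·-1 + 11·-1 + 9·1 + 11·1.

1 3 -11
5 5 0
-9 4 -7
-12 -2 13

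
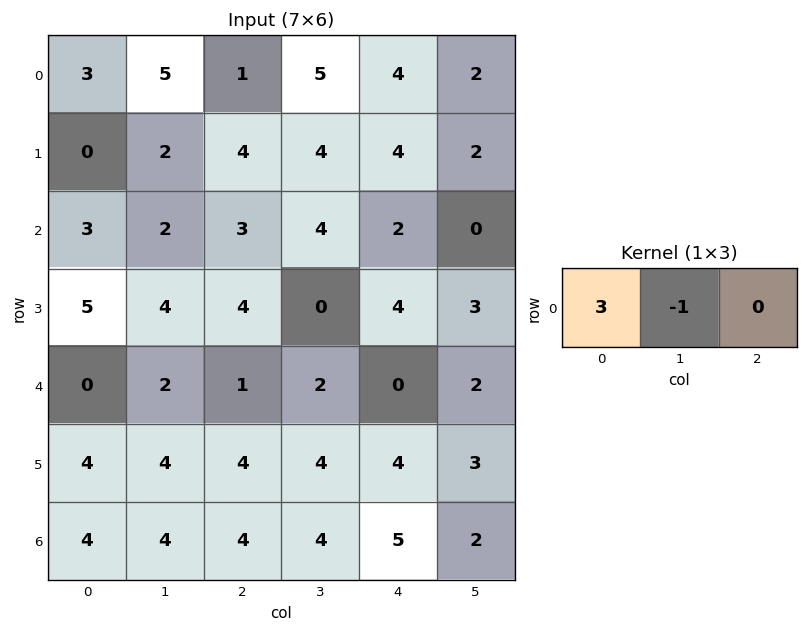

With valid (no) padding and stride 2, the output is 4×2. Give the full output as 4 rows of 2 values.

4 -2
7 5
-2 1
8 8

Output[0,0]: The receptive field on the input at this output position is [3 5 1]. Elementwise product with the kernel and sum: 3·3 + 5·-1.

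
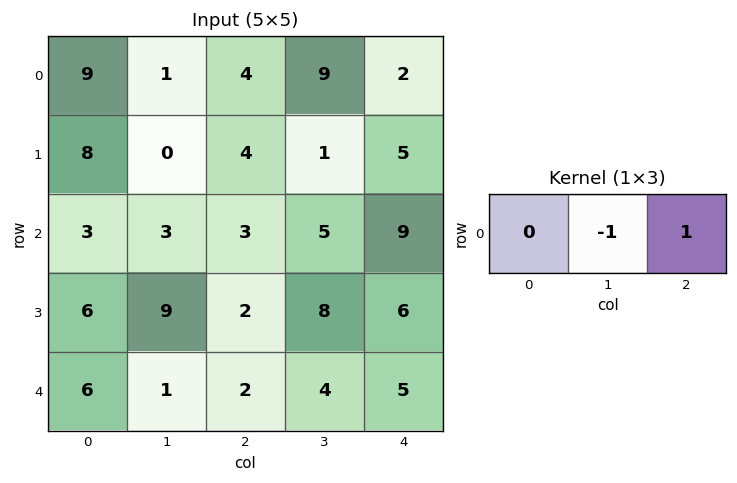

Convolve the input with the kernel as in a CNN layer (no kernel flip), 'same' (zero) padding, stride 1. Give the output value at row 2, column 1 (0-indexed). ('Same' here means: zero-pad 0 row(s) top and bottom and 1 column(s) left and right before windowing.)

The receptive field on the zero-padded input at this output position is [3 3 3]. Elementwise product with the kernel and sum: 3·-1 + 3·1.

0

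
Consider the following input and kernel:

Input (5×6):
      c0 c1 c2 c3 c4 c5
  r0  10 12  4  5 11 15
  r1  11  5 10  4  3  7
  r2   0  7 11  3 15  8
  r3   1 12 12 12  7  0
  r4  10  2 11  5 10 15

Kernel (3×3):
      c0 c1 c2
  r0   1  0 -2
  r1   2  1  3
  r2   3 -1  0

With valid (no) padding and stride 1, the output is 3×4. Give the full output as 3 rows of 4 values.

Output[0,0]: The receptive field on the input at this output position is [10 12 4 / 11 5 10 / 0 7 11]. Elementwise product with the kernel and sum: 10·1 + 4·-2 + 11·2 + 5·1 + 10·3 + 0·3 + 7·-1.
Output[0,1]: The receptive field on the input at this output position is [12 4 5 / 5 10 4 / 7 11 3]. Elementwise product with the kernel and sum: 12·1 + 5·-2 + 5·2 + 10·1 + 4·3 + 7·3 + 11·-1.

52 44 45 1
22 55 98 64
56 68 66 23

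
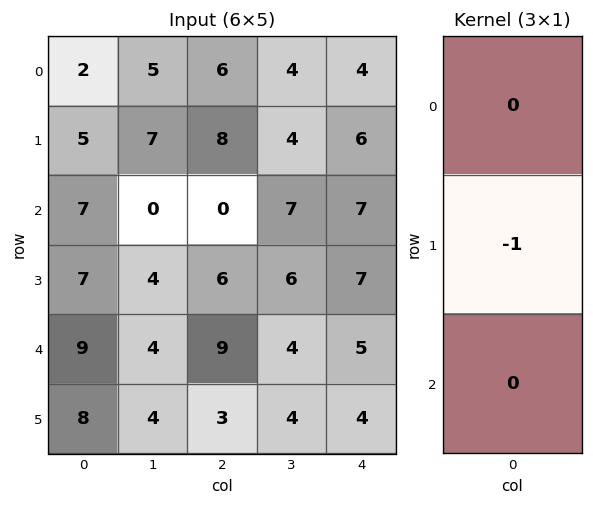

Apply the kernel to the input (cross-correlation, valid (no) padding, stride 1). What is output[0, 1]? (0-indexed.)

The receptive field on the input at this output position is [5 / 7 / 0]. Elementwise product with the kernel and sum: 7·-1.

-7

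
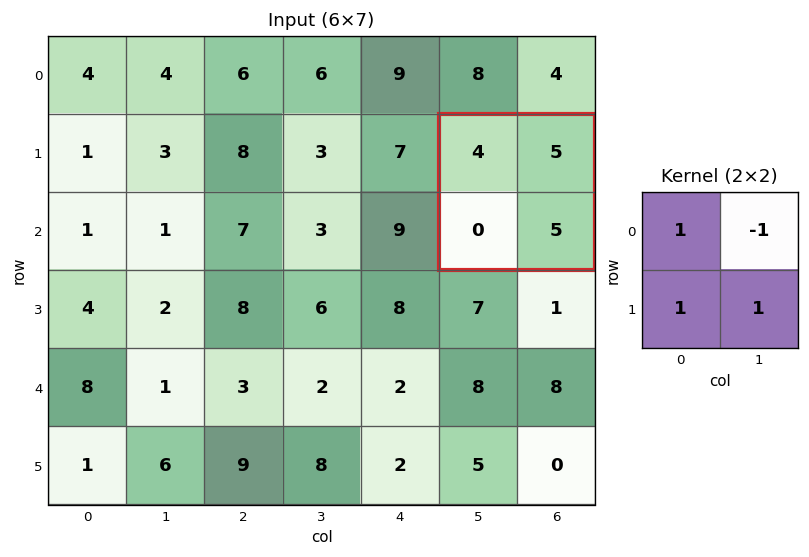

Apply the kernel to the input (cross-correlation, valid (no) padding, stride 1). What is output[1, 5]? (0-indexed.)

The receptive field on the input at this output position is [4 5 / 0 5]. Elementwise product with the kernel and sum: 4·1 + 5·-1 + 0·1 + 5·1.

4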